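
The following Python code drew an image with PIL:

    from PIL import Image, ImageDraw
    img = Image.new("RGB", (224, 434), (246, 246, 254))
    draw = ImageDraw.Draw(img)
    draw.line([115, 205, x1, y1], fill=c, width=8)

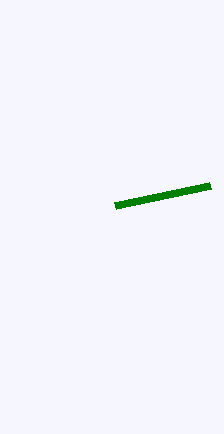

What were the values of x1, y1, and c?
x1 = 210
y1 = 185
c = 'green'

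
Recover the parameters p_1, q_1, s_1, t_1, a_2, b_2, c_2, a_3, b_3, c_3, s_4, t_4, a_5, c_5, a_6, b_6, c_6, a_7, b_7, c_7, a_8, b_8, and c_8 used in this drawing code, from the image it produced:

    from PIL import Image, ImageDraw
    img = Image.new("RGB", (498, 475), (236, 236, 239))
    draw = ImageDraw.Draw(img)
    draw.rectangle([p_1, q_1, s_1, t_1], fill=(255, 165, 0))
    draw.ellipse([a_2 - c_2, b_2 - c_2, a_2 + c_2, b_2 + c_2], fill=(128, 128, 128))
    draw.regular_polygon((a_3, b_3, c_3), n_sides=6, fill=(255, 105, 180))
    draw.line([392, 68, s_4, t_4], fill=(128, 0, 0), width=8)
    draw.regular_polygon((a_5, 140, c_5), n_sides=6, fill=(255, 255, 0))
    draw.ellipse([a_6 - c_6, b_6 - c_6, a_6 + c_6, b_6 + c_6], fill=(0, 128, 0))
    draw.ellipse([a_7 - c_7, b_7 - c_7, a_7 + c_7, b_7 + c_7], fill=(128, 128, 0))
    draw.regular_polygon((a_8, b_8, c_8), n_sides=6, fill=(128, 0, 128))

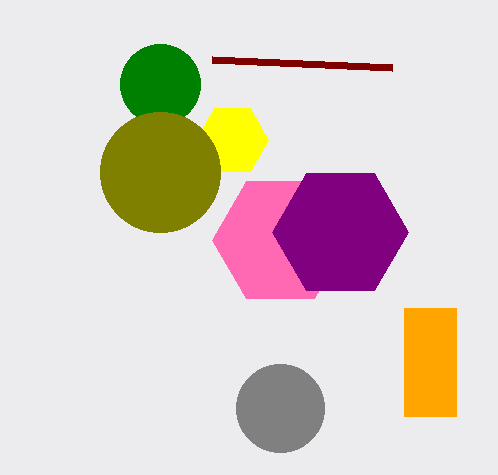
p_1 = 404, q_1 = 308, s_1 = 456, t_1 = 416, a_2 = 280, b_2 = 408, c_2 = 44, a_3 = 280, b_3 = 240, c_3 = 68, s_4 = 212, t_4 = 60, a_5 = 232, c_5 = 36, a_6 = 160, b_6 = 84, c_6 = 40, a_7 = 160, b_7 = 172, c_7 = 60, a_8 = 340, b_8 = 232, c_8 = 68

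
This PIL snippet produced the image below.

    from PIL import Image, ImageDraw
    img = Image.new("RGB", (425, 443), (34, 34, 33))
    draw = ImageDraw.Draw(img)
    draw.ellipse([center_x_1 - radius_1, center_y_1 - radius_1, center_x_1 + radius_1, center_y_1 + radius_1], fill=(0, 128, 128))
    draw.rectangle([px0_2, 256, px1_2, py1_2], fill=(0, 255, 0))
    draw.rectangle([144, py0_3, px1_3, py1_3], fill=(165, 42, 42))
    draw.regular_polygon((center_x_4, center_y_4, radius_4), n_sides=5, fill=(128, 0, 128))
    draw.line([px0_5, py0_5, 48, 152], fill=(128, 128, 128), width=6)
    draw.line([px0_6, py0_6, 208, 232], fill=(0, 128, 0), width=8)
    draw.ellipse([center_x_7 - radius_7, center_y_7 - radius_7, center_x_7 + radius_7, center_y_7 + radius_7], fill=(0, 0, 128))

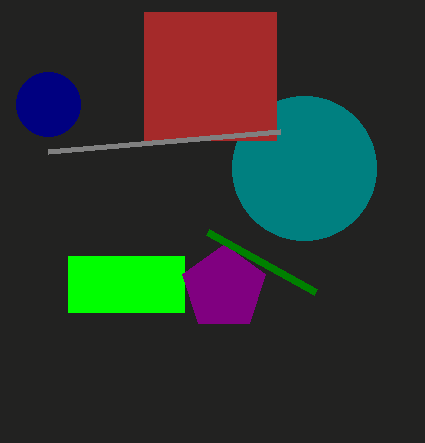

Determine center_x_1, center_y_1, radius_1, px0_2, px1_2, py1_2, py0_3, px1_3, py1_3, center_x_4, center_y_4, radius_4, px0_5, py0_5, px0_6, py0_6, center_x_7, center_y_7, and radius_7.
center_x_1 = 304; center_y_1 = 168; radius_1 = 72; px0_2 = 68; px1_2 = 184; py1_2 = 312; py0_3 = 12; px1_3 = 276; py1_3 = 140; center_x_4 = 224; center_y_4 = 288; radius_4 = 44; px0_5 = 280; py0_5 = 132; px0_6 = 316; py0_6 = 292; center_x_7 = 48; center_y_7 = 104; radius_7 = 32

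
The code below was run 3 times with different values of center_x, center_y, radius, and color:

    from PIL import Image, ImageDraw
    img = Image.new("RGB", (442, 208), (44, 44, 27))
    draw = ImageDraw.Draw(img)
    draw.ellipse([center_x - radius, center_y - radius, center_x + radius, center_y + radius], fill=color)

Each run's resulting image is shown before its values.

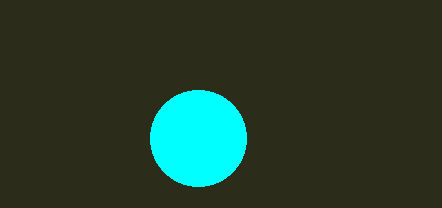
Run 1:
center_x = 198; center_y = 138; radius = 48; color = 'cyan'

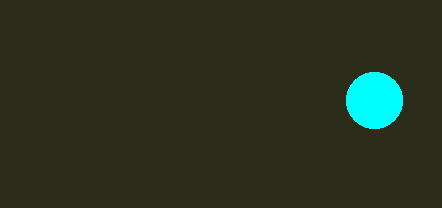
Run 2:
center_x = 374, center_y = 100, radius = 28, color = 'cyan'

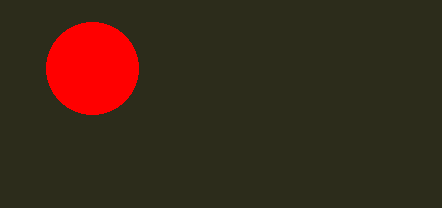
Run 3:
center_x = 92, center_y = 68, radius = 46, color = 'red'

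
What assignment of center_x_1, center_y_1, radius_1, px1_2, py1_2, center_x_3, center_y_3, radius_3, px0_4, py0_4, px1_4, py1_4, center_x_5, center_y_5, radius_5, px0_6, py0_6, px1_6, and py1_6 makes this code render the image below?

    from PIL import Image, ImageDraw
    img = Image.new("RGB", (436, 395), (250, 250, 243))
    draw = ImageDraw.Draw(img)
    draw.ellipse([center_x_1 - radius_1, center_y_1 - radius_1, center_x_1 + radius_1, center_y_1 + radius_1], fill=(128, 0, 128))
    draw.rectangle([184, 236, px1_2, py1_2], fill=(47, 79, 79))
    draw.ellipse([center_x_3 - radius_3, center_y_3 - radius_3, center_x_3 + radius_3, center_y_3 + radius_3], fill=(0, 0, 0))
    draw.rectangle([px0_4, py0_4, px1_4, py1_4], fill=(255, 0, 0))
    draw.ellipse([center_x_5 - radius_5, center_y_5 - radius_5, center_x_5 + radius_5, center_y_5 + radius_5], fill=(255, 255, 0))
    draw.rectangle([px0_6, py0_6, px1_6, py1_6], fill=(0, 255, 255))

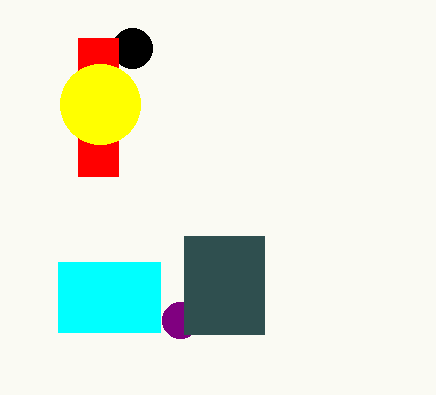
center_x_1 = 180
center_y_1 = 320
radius_1 = 18
px1_2 = 264
py1_2 = 334
center_x_3 = 132
center_y_3 = 48
radius_3 = 20
px0_4 = 78
py0_4 = 38
px1_4 = 118
py1_4 = 176
center_x_5 = 100
center_y_5 = 104
radius_5 = 40
px0_6 = 58
py0_6 = 262
px1_6 = 160
py1_6 = 332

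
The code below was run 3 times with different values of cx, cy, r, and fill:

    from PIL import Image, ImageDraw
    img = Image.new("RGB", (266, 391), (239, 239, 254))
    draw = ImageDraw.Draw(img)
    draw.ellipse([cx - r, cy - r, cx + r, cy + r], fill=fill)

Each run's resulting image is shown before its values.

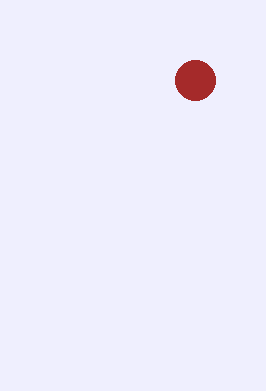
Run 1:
cx = 195
cy = 80
r = 20
fill = 'brown'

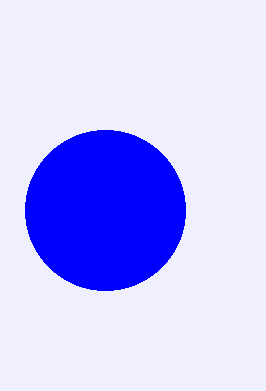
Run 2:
cx = 105, cy = 210, r = 80, fill = 'blue'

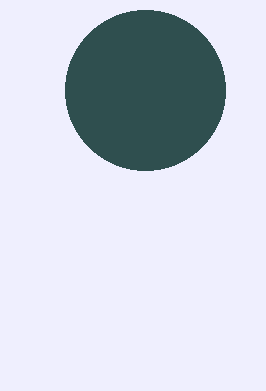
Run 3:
cx = 145; cy = 90; r = 80; fill = 'darkslategray'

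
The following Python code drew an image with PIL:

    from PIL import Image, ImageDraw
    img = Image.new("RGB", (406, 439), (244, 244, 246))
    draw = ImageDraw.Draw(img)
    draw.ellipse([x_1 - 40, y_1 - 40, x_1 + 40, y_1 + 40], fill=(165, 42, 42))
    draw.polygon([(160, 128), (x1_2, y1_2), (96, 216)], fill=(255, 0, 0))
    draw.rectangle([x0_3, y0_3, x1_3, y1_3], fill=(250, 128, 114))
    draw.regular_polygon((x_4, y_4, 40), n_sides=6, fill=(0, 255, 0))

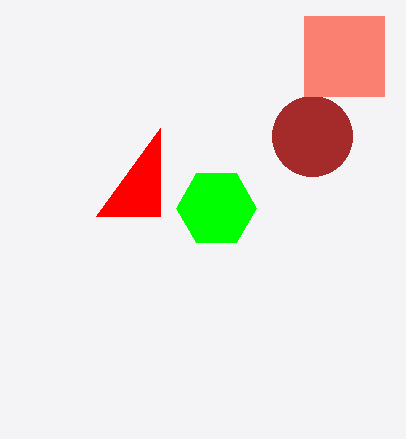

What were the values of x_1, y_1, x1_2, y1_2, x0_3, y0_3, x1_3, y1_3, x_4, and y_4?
x_1 = 312
y_1 = 136
x1_2 = 160
y1_2 = 216
x0_3 = 304
y0_3 = 16
x1_3 = 384
y1_3 = 96
x_4 = 216
y_4 = 208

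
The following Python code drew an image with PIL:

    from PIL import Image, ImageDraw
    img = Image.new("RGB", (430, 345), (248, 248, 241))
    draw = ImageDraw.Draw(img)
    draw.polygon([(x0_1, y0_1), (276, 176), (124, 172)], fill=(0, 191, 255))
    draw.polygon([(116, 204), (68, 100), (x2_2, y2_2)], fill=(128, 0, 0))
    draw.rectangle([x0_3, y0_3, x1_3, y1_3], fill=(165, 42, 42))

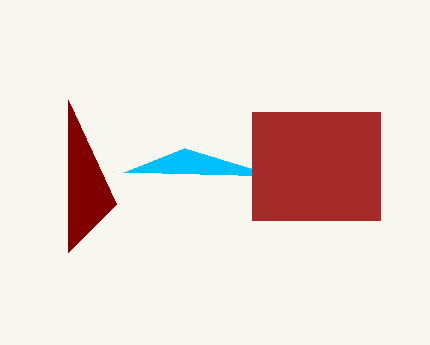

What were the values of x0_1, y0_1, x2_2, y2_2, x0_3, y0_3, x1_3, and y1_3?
x0_1 = 184
y0_1 = 148
x2_2 = 68
y2_2 = 252
x0_3 = 252
y0_3 = 112
x1_3 = 380
y1_3 = 220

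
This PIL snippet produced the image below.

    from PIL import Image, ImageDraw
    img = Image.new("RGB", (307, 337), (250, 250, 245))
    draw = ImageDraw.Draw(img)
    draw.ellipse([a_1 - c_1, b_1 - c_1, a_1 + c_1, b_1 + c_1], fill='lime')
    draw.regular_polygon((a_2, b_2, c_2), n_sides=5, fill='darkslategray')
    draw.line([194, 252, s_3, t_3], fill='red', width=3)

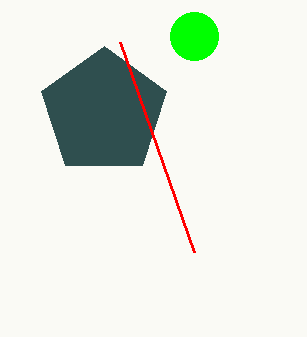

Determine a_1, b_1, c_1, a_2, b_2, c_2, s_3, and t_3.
a_1 = 194, b_1 = 36, c_1 = 24, a_2 = 104, b_2 = 112, c_2 = 66, s_3 = 120, t_3 = 42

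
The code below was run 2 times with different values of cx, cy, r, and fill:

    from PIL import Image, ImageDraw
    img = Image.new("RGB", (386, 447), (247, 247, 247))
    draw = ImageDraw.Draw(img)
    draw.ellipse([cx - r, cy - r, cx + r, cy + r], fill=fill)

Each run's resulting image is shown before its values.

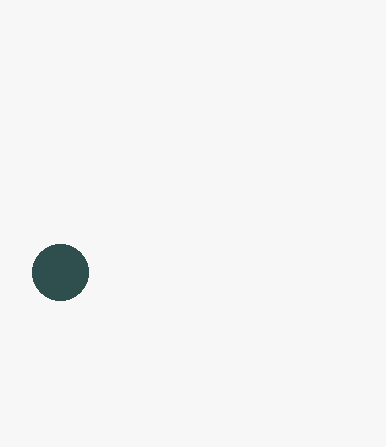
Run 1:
cx = 60
cy = 272
r = 28
fill = 'darkslategray'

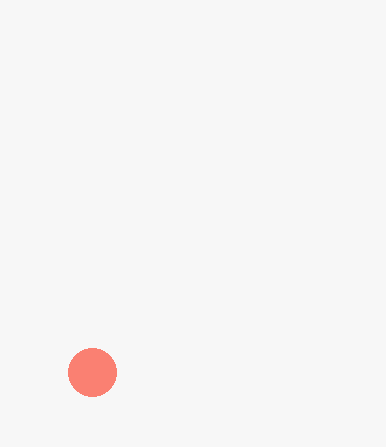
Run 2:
cx = 92; cy = 372; r = 24; fill = 'salmon'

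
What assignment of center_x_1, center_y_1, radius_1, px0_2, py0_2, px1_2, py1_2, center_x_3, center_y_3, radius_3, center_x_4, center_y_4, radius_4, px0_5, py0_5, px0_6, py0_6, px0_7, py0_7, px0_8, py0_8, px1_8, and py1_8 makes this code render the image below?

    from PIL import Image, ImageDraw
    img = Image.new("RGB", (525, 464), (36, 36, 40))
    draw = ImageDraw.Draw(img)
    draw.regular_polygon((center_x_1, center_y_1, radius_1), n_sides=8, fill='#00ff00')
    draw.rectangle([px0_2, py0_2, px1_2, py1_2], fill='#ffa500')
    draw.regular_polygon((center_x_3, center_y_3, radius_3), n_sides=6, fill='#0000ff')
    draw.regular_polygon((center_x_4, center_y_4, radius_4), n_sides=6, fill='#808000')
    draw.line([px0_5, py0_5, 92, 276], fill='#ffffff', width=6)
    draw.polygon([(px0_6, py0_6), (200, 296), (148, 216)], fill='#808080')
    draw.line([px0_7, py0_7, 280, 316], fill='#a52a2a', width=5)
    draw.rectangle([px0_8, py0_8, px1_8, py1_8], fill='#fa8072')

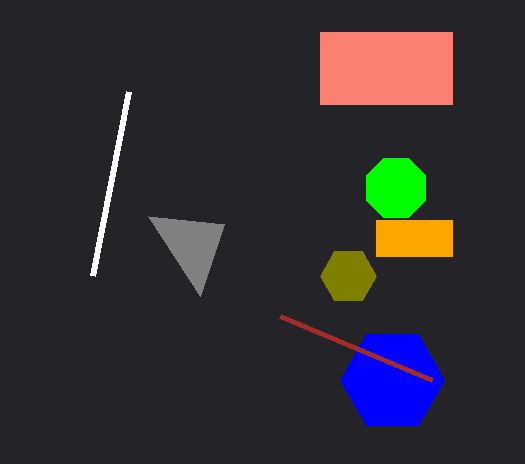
center_x_1 = 396; center_y_1 = 188; radius_1 = 32; px0_2 = 376; py0_2 = 220; px1_2 = 452; py1_2 = 256; center_x_3 = 392; center_y_3 = 380; radius_3 = 52; center_x_4 = 348; center_y_4 = 276; radius_4 = 28; px0_5 = 128; py0_5 = 92; px0_6 = 224; py0_6 = 224; px0_7 = 432; py0_7 = 380; px0_8 = 320; py0_8 = 32; px1_8 = 452; py1_8 = 104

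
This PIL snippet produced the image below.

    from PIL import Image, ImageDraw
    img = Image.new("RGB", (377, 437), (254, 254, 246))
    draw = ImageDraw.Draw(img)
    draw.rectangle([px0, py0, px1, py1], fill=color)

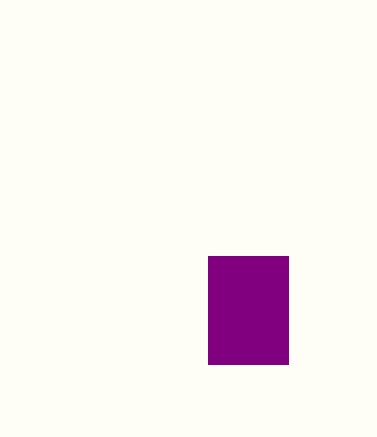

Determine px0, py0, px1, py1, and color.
px0 = 208; py0 = 256; px1 = 288; py1 = 364; color = 'purple'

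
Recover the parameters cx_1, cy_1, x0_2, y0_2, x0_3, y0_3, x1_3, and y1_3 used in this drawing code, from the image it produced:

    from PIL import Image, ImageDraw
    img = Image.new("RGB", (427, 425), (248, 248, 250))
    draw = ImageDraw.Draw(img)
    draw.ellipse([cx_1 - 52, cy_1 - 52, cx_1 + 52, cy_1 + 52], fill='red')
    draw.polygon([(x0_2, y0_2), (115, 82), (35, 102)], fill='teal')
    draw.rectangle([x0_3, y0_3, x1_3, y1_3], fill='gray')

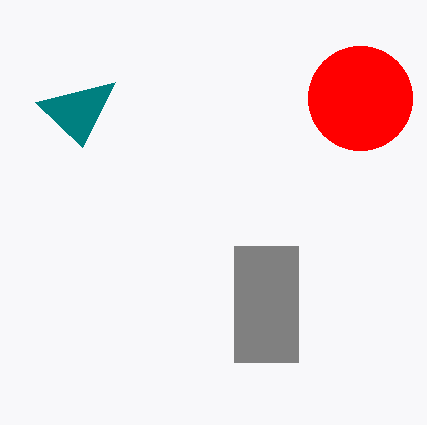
cx_1 = 360, cy_1 = 98, x0_2 = 82, y0_2 = 147, x0_3 = 234, y0_3 = 246, x1_3 = 298, y1_3 = 362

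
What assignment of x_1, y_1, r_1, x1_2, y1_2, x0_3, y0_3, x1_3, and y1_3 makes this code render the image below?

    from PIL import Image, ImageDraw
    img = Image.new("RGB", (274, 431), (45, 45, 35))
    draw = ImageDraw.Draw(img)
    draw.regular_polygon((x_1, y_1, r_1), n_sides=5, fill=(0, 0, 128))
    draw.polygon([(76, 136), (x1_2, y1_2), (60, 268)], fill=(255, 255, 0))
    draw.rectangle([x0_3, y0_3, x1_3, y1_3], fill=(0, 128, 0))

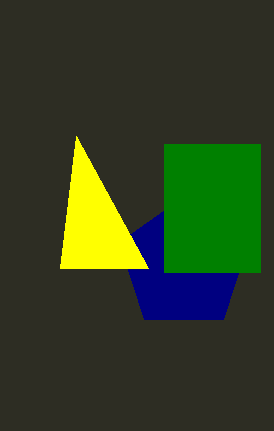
x_1 = 184
y_1 = 264
r_1 = 68
x1_2 = 148
y1_2 = 268
x0_3 = 164
y0_3 = 144
x1_3 = 260
y1_3 = 272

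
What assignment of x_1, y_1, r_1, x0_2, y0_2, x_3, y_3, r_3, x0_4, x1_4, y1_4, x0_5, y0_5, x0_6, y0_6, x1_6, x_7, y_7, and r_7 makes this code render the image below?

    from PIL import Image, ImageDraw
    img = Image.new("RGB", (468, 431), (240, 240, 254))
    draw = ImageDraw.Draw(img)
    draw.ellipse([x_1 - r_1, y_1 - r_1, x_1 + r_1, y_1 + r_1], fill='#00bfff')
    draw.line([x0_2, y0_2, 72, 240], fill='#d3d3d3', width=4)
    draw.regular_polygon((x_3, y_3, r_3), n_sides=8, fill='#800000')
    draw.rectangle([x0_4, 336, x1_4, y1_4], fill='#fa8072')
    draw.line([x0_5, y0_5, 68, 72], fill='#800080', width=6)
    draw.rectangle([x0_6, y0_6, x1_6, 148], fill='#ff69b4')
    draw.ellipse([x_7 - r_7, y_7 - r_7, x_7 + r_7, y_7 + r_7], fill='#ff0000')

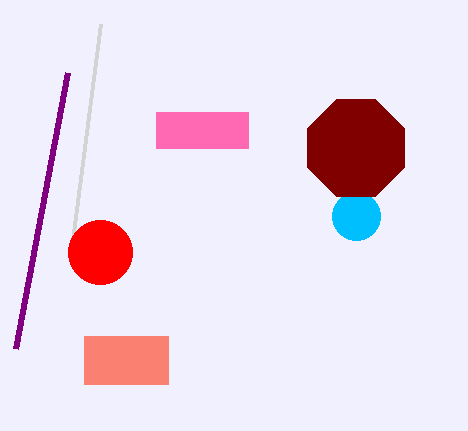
x_1 = 356; y_1 = 216; r_1 = 24; x0_2 = 100; y0_2 = 24; x_3 = 356; y_3 = 148; r_3 = 52; x0_4 = 84; x1_4 = 168; y1_4 = 384; x0_5 = 16; y0_5 = 348; x0_6 = 156; y0_6 = 112; x1_6 = 248; x_7 = 100; y_7 = 252; r_7 = 32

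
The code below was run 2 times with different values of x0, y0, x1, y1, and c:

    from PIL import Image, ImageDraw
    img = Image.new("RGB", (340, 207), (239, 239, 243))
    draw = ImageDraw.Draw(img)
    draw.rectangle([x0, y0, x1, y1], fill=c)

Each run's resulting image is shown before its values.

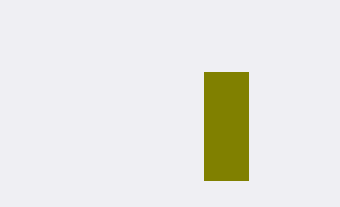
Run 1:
x0 = 204; y0 = 72; x1 = 248; y1 = 180; c = 'olive'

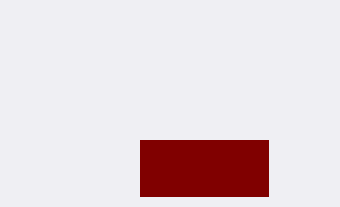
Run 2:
x0 = 140
y0 = 140
x1 = 268
y1 = 196
c = 'maroon'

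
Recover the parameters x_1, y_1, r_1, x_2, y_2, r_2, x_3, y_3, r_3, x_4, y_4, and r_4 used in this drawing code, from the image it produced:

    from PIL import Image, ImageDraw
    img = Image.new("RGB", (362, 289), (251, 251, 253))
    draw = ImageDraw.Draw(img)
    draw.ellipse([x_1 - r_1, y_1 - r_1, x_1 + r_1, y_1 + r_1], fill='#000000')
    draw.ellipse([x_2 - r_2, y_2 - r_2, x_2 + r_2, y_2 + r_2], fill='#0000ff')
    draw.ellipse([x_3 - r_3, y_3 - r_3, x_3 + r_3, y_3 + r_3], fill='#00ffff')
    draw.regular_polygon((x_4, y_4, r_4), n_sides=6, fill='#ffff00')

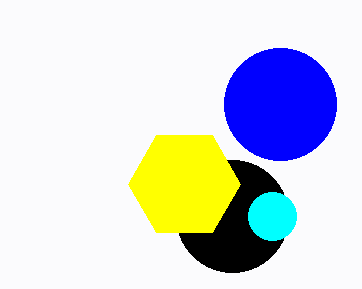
x_1 = 232; y_1 = 216; r_1 = 56; x_2 = 280; y_2 = 104; r_2 = 56; x_3 = 272; y_3 = 216; r_3 = 24; x_4 = 184; y_4 = 184; r_4 = 56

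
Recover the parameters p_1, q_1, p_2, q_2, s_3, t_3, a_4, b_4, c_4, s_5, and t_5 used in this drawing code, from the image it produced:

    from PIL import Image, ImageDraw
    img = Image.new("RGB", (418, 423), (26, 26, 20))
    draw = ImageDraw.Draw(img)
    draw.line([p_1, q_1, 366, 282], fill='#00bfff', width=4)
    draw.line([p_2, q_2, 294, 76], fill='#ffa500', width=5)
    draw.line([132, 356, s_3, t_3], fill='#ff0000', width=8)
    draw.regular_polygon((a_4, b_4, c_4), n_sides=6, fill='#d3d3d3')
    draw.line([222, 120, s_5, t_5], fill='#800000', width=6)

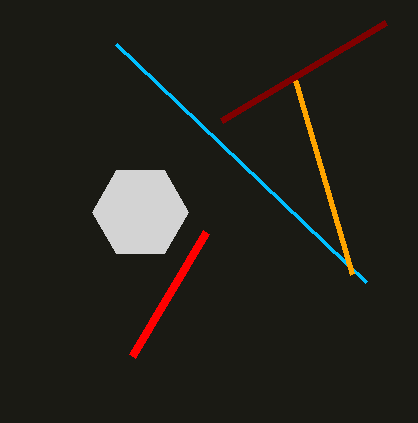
p_1 = 116; q_1 = 44; p_2 = 352; q_2 = 274; s_3 = 206; t_3 = 232; a_4 = 140; b_4 = 212; c_4 = 48; s_5 = 386; t_5 = 22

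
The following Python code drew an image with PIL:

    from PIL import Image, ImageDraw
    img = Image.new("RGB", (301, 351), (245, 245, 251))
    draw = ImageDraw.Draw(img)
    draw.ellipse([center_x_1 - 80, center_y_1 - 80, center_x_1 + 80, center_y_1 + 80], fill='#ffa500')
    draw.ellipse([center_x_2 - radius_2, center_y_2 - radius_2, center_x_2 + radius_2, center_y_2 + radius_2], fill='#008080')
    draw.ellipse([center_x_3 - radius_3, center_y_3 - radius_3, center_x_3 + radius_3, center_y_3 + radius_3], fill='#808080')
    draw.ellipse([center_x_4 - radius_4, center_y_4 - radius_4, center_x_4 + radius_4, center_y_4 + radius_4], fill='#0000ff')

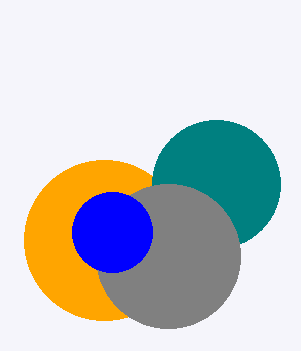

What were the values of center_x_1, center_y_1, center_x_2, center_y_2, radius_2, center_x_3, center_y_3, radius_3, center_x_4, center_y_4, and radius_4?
center_x_1 = 104; center_y_1 = 240; center_x_2 = 216; center_y_2 = 184; radius_2 = 64; center_x_3 = 168; center_y_3 = 256; radius_3 = 72; center_x_4 = 112; center_y_4 = 232; radius_4 = 40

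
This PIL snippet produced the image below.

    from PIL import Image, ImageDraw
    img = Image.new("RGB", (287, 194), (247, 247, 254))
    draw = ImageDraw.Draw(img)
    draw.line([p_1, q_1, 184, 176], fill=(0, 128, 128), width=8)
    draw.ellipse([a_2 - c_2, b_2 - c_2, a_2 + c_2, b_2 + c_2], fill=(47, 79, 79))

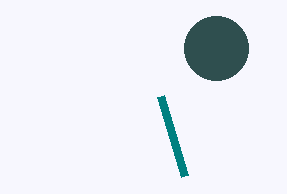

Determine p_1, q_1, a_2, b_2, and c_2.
p_1 = 160; q_1 = 96; a_2 = 216; b_2 = 48; c_2 = 32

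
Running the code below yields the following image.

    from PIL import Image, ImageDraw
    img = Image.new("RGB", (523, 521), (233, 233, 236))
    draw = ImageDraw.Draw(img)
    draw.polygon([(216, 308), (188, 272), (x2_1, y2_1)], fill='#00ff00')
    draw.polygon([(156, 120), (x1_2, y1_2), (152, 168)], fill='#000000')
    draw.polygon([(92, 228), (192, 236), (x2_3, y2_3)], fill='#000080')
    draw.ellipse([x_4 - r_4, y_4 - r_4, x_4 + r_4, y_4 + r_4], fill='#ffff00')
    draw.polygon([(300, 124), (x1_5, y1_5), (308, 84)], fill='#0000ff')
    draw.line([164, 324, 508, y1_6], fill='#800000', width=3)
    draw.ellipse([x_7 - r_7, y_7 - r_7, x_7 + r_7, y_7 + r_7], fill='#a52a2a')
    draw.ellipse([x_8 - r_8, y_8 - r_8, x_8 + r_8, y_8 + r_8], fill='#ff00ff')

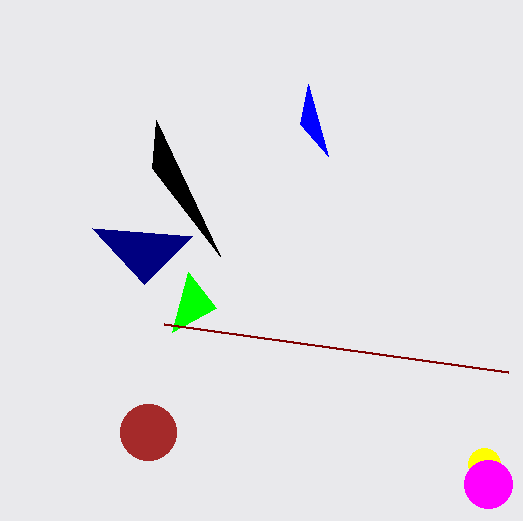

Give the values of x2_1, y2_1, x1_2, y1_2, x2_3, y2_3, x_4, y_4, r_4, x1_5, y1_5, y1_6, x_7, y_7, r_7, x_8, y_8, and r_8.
x2_1 = 172; y2_1 = 332; x1_2 = 220; y1_2 = 256; x2_3 = 144; y2_3 = 284; x_4 = 484; y_4 = 464; r_4 = 16; x1_5 = 328; y1_5 = 156; y1_6 = 372; x_7 = 148; y_7 = 432; r_7 = 28; x_8 = 488; y_8 = 484; r_8 = 24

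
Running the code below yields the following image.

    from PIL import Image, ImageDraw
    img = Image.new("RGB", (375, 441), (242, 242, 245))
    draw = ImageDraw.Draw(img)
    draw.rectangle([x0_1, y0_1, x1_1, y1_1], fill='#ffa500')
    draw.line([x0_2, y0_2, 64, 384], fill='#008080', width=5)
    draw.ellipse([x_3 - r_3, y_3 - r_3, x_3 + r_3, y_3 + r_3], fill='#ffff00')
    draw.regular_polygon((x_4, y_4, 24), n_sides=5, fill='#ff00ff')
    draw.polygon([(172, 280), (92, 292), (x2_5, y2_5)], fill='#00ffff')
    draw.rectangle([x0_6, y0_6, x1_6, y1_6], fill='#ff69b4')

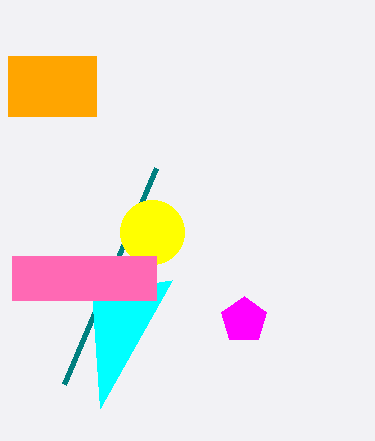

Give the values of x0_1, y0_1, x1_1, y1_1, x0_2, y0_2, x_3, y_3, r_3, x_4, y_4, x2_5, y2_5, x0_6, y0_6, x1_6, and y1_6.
x0_1 = 8; y0_1 = 56; x1_1 = 96; y1_1 = 116; x0_2 = 156; y0_2 = 168; x_3 = 152; y_3 = 232; r_3 = 32; x_4 = 244; y_4 = 320; x2_5 = 100; y2_5 = 408; x0_6 = 12; y0_6 = 256; x1_6 = 156; y1_6 = 300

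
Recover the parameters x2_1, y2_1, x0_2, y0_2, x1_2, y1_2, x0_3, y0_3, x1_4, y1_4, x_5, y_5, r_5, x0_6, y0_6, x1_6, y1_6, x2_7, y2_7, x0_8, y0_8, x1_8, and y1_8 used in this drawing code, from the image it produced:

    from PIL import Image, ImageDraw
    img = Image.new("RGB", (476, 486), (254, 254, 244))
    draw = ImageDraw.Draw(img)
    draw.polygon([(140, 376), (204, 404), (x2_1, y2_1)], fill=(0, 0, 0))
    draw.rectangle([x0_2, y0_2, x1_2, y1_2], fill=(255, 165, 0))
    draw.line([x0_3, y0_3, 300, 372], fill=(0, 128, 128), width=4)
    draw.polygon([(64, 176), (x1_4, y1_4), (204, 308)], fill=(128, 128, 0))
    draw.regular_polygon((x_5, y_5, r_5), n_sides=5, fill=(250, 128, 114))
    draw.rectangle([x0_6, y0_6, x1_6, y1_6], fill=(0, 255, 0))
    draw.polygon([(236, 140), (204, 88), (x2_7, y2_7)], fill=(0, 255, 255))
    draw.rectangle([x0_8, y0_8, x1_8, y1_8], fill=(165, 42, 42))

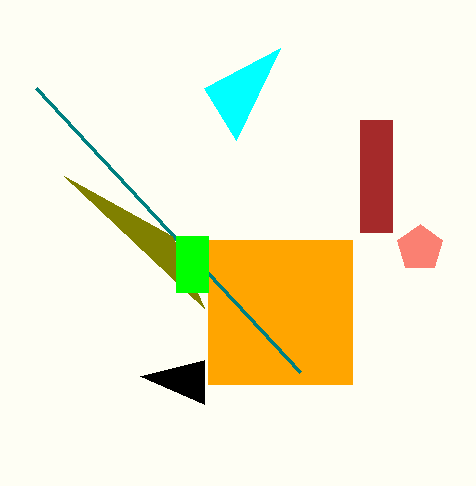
x2_1 = 204, y2_1 = 360, x0_2 = 208, y0_2 = 240, x1_2 = 352, y1_2 = 384, x0_3 = 36, y0_3 = 88, x1_4 = 172, y1_4 = 236, x_5 = 420, y_5 = 248, r_5 = 24, x0_6 = 176, y0_6 = 236, x1_6 = 208, y1_6 = 292, x2_7 = 280, y2_7 = 48, x0_8 = 360, y0_8 = 120, x1_8 = 392, y1_8 = 232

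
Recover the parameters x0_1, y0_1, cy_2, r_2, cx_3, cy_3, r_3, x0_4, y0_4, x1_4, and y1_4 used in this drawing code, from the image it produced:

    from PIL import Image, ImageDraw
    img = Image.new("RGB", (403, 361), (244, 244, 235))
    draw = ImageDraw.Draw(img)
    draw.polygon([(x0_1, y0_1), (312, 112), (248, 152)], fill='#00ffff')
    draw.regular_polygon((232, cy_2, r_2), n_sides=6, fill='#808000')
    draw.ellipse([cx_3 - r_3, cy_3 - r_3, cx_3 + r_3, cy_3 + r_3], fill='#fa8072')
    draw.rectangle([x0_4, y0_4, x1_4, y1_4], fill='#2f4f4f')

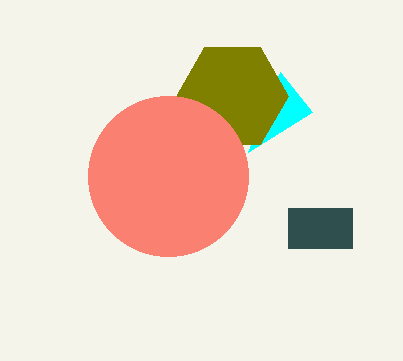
x0_1 = 280
y0_1 = 72
cy_2 = 96
r_2 = 56
cx_3 = 168
cy_3 = 176
r_3 = 80
x0_4 = 288
y0_4 = 208
x1_4 = 352
y1_4 = 248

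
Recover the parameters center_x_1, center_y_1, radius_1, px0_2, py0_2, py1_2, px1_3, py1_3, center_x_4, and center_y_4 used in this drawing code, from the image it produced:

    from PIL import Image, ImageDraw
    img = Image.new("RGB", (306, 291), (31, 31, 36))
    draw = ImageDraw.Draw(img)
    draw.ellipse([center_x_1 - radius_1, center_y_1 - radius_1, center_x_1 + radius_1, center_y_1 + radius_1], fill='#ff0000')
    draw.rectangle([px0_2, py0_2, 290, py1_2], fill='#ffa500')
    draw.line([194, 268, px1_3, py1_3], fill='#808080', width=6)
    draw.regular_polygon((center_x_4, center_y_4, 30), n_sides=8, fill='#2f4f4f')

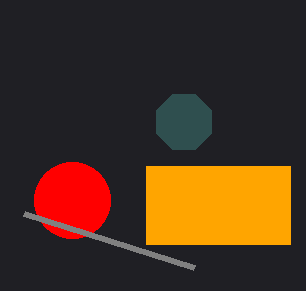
center_x_1 = 72; center_y_1 = 200; radius_1 = 38; px0_2 = 146; py0_2 = 166; py1_2 = 244; px1_3 = 24; py1_3 = 214; center_x_4 = 184; center_y_4 = 122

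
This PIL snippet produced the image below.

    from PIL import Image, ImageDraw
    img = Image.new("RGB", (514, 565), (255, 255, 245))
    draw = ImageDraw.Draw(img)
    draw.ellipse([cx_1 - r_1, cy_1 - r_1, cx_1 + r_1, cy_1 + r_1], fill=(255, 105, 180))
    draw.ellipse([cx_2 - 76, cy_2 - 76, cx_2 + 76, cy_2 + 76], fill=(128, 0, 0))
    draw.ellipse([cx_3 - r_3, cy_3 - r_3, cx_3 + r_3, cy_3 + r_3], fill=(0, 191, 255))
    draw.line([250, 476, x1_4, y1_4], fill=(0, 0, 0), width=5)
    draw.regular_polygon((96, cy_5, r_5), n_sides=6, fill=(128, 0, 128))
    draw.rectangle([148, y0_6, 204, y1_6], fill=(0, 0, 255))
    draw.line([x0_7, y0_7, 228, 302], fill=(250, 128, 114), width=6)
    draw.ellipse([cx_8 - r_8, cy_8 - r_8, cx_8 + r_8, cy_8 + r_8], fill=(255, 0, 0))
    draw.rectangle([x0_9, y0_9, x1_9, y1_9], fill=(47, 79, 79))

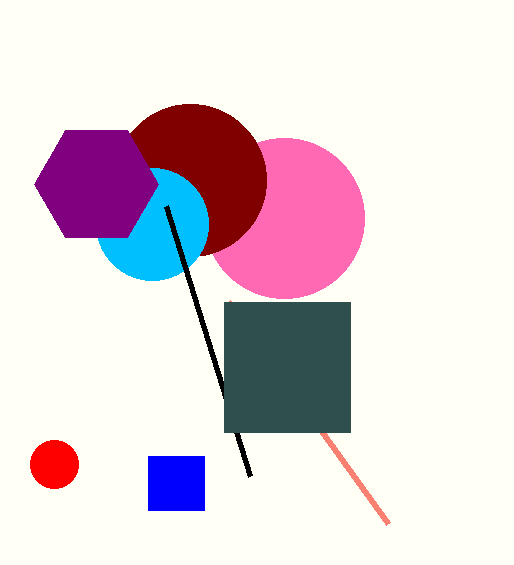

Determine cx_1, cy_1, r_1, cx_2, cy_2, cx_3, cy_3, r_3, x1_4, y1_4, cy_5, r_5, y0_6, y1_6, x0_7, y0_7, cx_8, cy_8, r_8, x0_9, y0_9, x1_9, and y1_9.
cx_1 = 284
cy_1 = 218
r_1 = 80
cx_2 = 190
cy_2 = 180
cx_3 = 152
cy_3 = 224
r_3 = 56
x1_4 = 166
y1_4 = 206
cy_5 = 184
r_5 = 62
y0_6 = 456
y1_6 = 510
x0_7 = 388
y0_7 = 524
cx_8 = 54
cy_8 = 464
r_8 = 24
x0_9 = 224
y0_9 = 302
x1_9 = 350
y1_9 = 432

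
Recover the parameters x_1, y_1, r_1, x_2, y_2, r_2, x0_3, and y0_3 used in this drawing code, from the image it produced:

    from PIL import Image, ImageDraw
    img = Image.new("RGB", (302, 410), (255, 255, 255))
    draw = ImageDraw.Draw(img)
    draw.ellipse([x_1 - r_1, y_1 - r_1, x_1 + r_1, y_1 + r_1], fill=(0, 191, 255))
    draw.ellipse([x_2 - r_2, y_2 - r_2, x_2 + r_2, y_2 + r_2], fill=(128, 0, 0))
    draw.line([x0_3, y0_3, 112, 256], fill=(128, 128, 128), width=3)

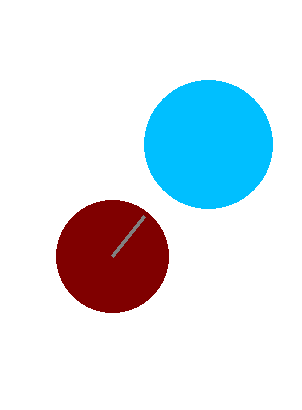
x_1 = 208
y_1 = 144
r_1 = 64
x_2 = 112
y_2 = 256
r_2 = 56
x0_3 = 144
y0_3 = 216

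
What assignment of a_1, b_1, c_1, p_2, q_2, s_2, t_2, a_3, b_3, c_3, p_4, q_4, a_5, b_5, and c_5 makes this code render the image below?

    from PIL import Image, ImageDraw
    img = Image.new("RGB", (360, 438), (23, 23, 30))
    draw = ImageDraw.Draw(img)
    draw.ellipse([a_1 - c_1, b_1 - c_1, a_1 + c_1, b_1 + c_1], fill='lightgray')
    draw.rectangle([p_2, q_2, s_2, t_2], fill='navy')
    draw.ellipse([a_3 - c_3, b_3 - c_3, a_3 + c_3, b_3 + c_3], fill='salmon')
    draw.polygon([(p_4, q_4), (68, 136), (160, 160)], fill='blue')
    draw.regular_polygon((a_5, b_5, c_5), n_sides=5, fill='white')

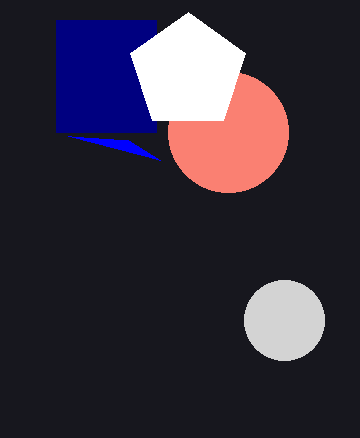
a_1 = 284; b_1 = 320; c_1 = 40; p_2 = 56; q_2 = 20; s_2 = 156; t_2 = 132; a_3 = 228; b_3 = 132; c_3 = 60; p_4 = 128; q_4 = 140; a_5 = 188; b_5 = 72; c_5 = 60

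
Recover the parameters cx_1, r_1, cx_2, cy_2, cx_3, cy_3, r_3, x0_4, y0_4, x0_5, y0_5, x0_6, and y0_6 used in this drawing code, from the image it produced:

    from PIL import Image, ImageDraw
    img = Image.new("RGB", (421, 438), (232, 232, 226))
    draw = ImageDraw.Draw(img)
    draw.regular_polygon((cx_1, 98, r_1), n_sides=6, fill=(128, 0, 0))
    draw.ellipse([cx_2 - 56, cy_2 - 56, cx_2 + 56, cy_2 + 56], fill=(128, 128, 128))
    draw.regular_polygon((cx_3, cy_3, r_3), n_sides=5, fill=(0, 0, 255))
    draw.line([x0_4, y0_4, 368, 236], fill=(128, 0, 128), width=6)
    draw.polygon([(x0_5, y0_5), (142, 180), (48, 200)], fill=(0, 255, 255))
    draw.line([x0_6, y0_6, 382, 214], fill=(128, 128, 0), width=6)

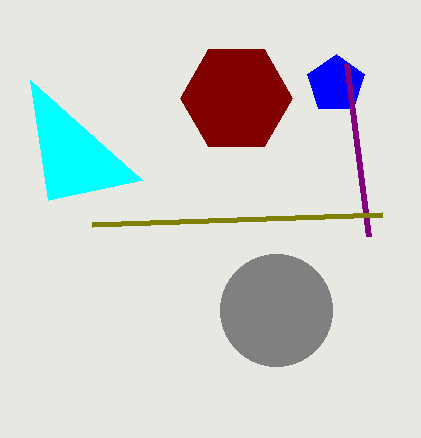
cx_1 = 236, r_1 = 56, cx_2 = 276, cy_2 = 310, cx_3 = 336, cy_3 = 84, r_3 = 30, x0_4 = 346, y0_4 = 64, x0_5 = 30, y0_5 = 80, x0_6 = 92, y0_6 = 224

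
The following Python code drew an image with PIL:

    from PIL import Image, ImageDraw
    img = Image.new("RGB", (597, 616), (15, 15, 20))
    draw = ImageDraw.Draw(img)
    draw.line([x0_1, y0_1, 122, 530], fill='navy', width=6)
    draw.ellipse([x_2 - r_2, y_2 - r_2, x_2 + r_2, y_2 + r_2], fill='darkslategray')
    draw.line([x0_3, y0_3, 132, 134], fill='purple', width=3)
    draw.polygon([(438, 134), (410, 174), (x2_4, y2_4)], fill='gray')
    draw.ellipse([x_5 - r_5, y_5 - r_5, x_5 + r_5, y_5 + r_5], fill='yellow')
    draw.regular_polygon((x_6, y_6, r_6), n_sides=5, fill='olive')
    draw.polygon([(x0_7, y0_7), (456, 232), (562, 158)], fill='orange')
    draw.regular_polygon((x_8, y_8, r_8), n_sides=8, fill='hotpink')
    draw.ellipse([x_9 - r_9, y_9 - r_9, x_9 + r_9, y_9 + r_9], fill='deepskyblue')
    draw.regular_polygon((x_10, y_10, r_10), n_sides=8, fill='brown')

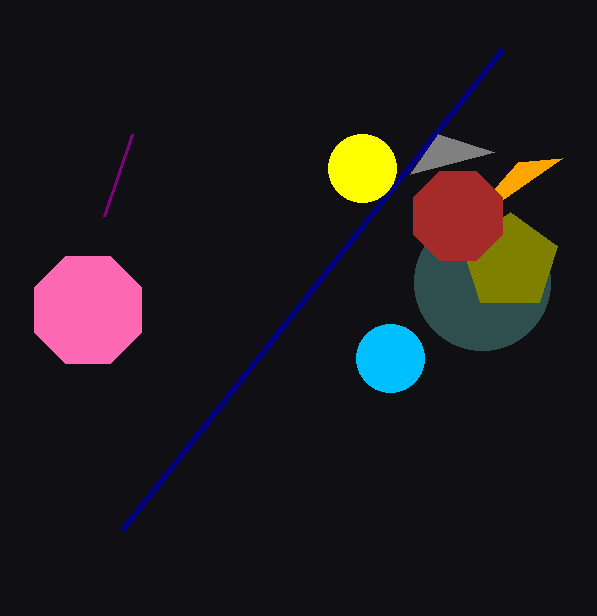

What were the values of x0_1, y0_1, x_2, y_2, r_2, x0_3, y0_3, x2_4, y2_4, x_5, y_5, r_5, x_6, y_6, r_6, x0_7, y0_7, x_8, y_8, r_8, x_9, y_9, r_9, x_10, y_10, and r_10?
x0_1 = 502
y0_1 = 50
x_2 = 482
y_2 = 282
r_2 = 68
x0_3 = 104
y0_3 = 216
x2_4 = 494
y2_4 = 152
x_5 = 362
y_5 = 168
r_5 = 34
x_6 = 510
y_6 = 262
r_6 = 50
x0_7 = 518
y0_7 = 162
x_8 = 88
y_8 = 310
r_8 = 58
x_9 = 390
y_9 = 358
r_9 = 34
x_10 = 458
y_10 = 216
r_10 = 48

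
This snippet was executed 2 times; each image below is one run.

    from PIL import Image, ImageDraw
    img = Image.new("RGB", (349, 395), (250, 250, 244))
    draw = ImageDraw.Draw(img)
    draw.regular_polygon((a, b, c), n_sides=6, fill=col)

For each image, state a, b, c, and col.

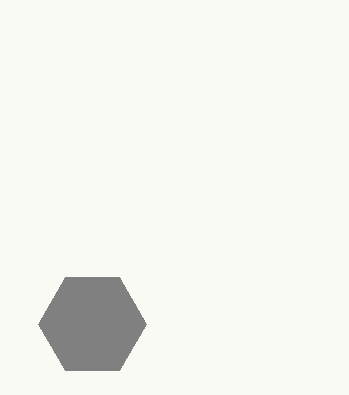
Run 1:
a = 92, b = 324, c = 54, col = 'gray'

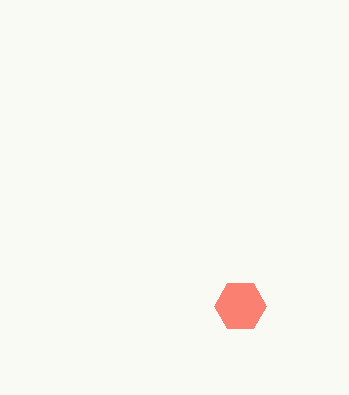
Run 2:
a = 240
b = 306
c = 26
col = 'salmon'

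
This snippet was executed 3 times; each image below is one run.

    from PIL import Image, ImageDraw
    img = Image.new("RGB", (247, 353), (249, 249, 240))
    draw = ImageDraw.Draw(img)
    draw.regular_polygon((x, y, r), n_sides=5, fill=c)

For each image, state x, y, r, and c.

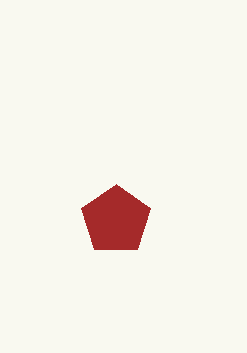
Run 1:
x = 116, y = 220, r = 36, c = 'brown'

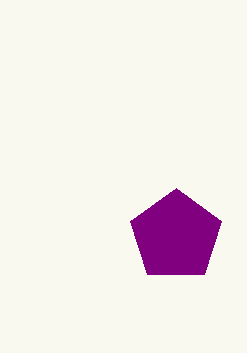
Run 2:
x = 176; y = 236; r = 48; c = 'purple'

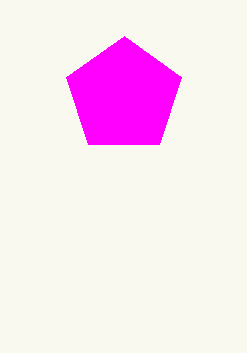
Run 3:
x = 124
y = 96
r = 60
c = 'magenta'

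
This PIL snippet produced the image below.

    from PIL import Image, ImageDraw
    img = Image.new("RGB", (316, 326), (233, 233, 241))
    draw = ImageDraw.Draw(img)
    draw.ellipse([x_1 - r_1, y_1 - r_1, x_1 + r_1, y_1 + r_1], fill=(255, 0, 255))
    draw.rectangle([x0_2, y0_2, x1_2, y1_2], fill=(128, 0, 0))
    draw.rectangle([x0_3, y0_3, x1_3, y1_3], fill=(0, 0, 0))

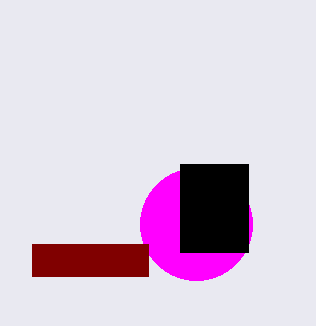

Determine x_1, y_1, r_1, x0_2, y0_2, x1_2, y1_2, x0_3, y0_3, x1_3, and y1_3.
x_1 = 196, y_1 = 224, r_1 = 56, x0_2 = 32, y0_2 = 244, x1_2 = 148, y1_2 = 276, x0_3 = 180, y0_3 = 164, x1_3 = 248, y1_3 = 252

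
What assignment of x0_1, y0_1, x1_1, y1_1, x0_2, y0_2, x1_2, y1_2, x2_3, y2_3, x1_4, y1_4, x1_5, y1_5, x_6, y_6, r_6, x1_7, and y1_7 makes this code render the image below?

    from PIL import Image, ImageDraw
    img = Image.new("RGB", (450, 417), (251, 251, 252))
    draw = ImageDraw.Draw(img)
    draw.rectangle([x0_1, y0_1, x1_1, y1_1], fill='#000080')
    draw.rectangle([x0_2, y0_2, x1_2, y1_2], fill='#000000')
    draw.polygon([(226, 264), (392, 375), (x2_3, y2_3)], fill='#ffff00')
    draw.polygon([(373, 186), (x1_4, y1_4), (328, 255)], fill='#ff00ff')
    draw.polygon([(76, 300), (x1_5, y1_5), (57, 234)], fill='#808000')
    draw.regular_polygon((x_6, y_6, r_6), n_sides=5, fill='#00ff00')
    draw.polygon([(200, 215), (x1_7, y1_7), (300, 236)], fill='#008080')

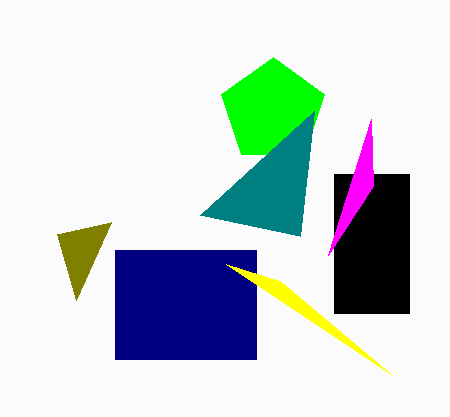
x0_1 = 115; y0_1 = 250; x1_1 = 256; y1_1 = 359; x0_2 = 334; y0_2 = 174; x1_2 = 409; y1_2 = 313; x2_3 = 280; y2_3 = 281; x1_4 = 371; y1_4 = 119; x1_5 = 111; y1_5 = 222; x_6 = 273; y_6 = 111; r_6 = 54; x1_7 = 314; y1_7 = 111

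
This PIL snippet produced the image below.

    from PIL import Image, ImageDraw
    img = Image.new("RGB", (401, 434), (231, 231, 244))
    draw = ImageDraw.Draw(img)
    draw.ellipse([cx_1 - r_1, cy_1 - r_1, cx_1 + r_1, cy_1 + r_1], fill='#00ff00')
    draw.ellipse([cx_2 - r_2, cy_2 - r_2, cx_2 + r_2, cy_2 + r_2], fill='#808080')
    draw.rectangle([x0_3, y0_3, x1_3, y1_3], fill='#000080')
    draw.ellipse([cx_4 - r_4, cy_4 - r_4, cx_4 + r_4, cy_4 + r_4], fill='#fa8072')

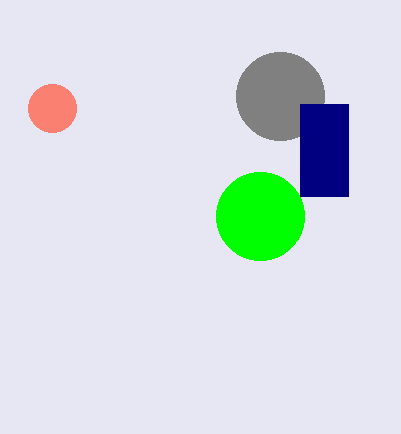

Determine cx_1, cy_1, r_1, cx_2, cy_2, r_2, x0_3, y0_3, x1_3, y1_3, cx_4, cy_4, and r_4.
cx_1 = 260
cy_1 = 216
r_1 = 44
cx_2 = 280
cy_2 = 96
r_2 = 44
x0_3 = 300
y0_3 = 104
x1_3 = 348
y1_3 = 196
cx_4 = 52
cy_4 = 108
r_4 = 24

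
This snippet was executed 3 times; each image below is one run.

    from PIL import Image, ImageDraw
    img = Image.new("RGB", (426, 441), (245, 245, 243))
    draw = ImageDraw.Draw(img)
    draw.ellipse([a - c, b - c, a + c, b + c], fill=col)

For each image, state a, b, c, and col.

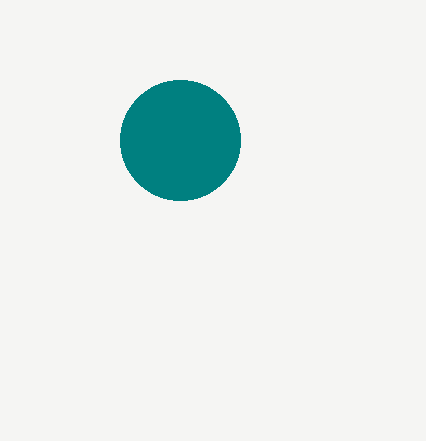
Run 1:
a = 180
b = 140
c = 60
col = 'teal'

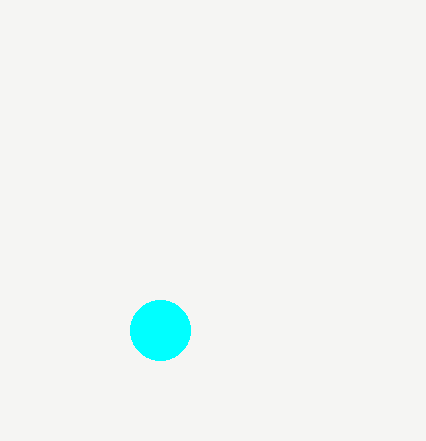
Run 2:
a = 160, b = 330, c = 30, col = 'cyan'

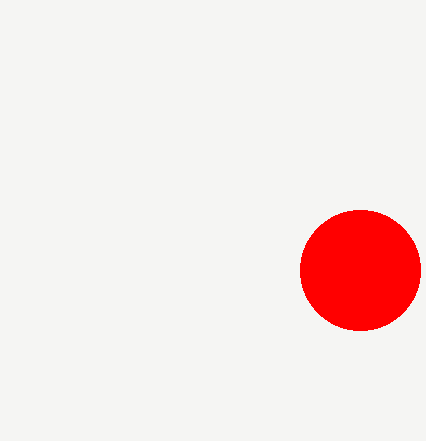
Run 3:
a = 360; b = 270; c = 60; col = 'red'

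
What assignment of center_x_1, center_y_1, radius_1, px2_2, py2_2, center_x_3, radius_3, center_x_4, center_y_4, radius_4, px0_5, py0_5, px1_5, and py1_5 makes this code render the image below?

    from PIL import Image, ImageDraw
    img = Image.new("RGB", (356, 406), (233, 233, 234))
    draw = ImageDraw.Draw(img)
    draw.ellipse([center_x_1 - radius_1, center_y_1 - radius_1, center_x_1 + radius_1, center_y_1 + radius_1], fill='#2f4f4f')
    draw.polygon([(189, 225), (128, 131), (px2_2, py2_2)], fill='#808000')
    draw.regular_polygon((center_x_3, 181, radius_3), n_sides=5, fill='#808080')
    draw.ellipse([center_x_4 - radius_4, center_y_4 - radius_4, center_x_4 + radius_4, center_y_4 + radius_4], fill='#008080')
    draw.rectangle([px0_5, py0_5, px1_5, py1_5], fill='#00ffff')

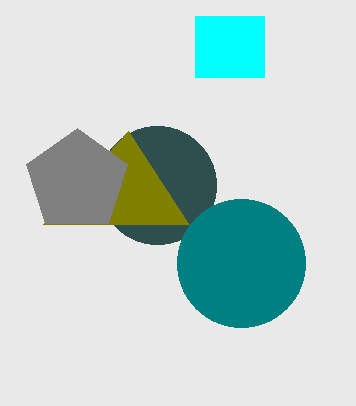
center_x_1 = 157, center_y_1 = 185, radius_1 = 59, px2_2 = 43, py2_2 = 224, center_x_3 = 77, radius_3 = 53, center_x_4 = 241, center_y_4 = 263, radius_4 = 64, px0_5 = 195, py0_5 = 16, px1_5 = 264, py1_5 = 77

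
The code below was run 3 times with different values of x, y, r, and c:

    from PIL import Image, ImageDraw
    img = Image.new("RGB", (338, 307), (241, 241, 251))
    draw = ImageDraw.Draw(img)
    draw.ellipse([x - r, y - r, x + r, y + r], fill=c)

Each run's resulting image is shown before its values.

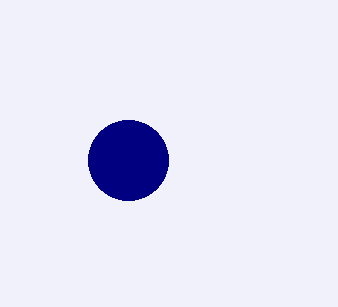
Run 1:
x = 128; y = 160; r = 40; c = 'navy'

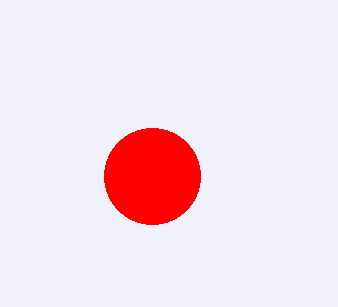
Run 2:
x = 152, y = 176, r = 48, c = 'red'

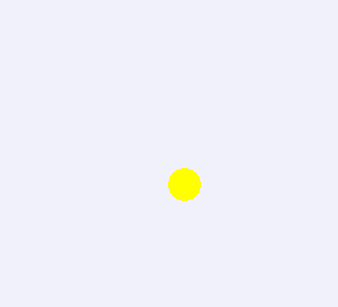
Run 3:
x = 184
y = 184
r = 16
c = 'yellow'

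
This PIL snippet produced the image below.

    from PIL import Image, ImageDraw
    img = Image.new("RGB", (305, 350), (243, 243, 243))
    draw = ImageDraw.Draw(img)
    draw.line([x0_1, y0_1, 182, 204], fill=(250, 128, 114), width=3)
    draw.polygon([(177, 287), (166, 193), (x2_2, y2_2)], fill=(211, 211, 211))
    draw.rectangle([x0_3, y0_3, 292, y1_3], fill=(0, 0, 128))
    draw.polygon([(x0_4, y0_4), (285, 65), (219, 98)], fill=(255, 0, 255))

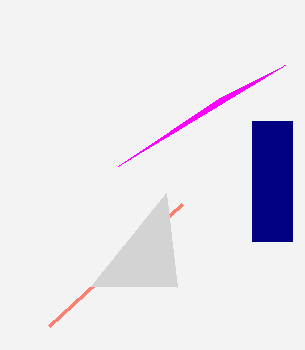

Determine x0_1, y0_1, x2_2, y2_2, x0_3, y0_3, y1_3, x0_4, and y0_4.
x0_1 = 49, y0_1 = 326, x2_2 = 91, y2_2 = 286, x0_3 = 252, y0_3 = 121, y1_3 = 241, x0_4 = 118, y0_4 = 166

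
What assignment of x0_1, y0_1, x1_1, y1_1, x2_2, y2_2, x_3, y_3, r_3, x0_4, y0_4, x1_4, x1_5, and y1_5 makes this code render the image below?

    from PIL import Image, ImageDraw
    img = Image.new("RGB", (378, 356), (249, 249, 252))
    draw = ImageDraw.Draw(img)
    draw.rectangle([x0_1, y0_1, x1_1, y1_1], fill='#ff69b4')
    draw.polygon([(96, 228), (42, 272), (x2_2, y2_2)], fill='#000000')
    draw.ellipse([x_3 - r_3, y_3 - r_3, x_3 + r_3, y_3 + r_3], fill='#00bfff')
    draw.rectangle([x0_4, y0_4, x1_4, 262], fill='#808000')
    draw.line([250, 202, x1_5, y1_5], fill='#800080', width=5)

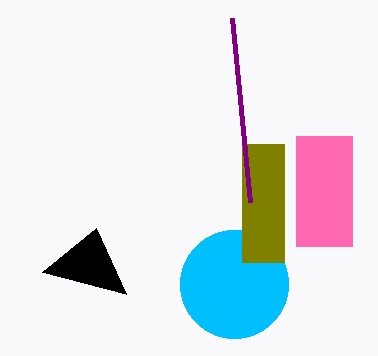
x0_1 = 296
y0_1 = 136
x1_1 = 352
y1_1 = 246
x2_2 = 126
y2_2 = 294
x_3 = 234
y_3 = 284
r_3 = 54
x0_4 = 242
y0_4 = 144
x1_4 = 284
x1_5 = 232
y1_5 = 18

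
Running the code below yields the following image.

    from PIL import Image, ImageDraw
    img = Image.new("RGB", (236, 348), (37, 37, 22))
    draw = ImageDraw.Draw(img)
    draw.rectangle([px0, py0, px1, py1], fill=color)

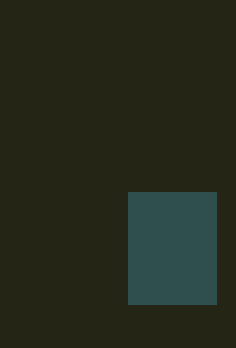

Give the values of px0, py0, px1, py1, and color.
px0 = 128; py0 = 192; px1 = 216; py1 = 304; color = 'darkslategray'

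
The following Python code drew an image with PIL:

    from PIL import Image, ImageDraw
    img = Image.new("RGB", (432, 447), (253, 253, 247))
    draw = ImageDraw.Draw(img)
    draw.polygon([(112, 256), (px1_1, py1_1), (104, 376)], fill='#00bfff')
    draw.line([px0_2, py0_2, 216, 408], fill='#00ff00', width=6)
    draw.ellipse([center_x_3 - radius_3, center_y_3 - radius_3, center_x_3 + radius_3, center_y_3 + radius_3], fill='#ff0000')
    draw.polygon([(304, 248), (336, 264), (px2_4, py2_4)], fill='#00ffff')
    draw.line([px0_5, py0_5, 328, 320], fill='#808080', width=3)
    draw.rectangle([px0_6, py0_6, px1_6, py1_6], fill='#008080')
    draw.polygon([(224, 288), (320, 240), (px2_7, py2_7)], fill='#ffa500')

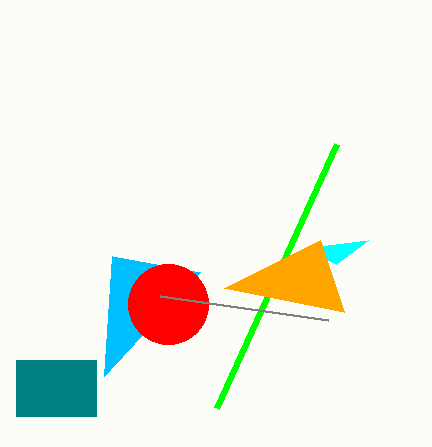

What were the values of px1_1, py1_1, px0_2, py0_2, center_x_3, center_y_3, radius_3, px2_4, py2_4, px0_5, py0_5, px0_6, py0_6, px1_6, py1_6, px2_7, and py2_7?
px1_1 = 200
py1_1 = 272
px0_2 = 336
py0_2 = 144
center_x_3 = 168
center_y_3 = 304
radius_3 = 40
px2_4 = 368
py2_4 = 240
px0_5 = 160
py0_5 = 296
px0_6 = 16
py0_6 = 360
px1_6 = 96
py1_6 = 416
px2_7 = 344
py2_7 = 312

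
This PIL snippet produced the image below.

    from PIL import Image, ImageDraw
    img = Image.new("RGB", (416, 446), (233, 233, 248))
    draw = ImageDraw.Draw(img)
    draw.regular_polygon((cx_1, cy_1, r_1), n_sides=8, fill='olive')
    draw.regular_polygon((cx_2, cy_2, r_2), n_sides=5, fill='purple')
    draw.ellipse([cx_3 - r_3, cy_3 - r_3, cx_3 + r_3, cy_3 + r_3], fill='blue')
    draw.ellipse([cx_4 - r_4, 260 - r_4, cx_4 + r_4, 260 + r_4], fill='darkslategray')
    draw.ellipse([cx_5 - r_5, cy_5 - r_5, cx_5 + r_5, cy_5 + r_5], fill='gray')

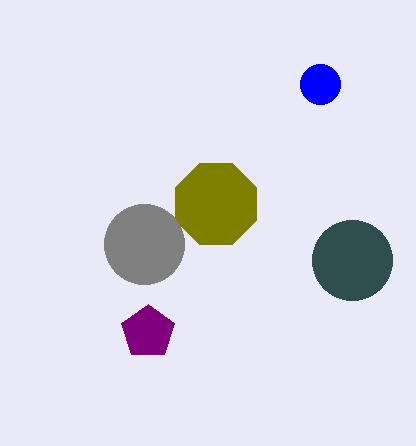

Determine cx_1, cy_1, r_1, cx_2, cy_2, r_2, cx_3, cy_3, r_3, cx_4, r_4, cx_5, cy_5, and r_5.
cx_1 = 216; cy_1 = 204; r_1 = 44; cx_2 = 148; cy_2 = 332; r_2 = 28; cx_3 = 320; cy_3 = 84; r_3 = 20; cx_4 = 352; r_4 = 40; cx_5 = 144; cy_5 = 244; r_5 = 40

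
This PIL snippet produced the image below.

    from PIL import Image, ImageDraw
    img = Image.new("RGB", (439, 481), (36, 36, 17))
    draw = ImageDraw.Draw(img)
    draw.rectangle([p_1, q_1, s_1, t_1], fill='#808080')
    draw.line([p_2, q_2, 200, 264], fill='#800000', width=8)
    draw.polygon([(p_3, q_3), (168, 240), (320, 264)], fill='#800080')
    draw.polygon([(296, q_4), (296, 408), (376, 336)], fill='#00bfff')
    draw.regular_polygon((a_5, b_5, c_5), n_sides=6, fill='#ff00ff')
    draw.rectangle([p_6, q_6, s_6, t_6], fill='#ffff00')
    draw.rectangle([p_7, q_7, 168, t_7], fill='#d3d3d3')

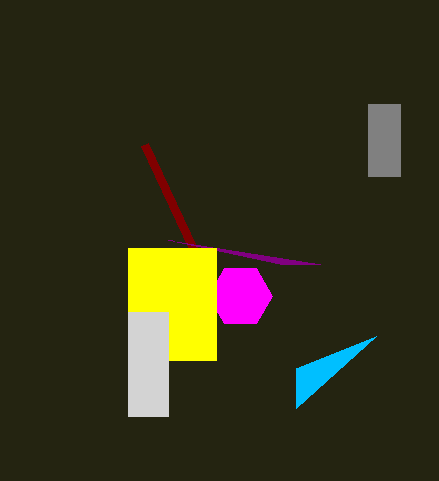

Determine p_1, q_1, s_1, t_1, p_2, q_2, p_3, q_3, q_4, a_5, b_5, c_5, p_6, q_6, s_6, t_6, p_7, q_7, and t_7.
p_1 = 368, q_1 = 104, s_1 = 400, t_1 = 176, p_2 = 144, q_2 = 144, p_3 = 280, q_3 = 264, q_4 = 368, a_5 = 240, b_5 = 296, c_5 = 32, p_6 = 128, q_6 = 248, s_6 = 216, t_6 = 360, p_7 = 128, q_7 = 312, t_7 = 416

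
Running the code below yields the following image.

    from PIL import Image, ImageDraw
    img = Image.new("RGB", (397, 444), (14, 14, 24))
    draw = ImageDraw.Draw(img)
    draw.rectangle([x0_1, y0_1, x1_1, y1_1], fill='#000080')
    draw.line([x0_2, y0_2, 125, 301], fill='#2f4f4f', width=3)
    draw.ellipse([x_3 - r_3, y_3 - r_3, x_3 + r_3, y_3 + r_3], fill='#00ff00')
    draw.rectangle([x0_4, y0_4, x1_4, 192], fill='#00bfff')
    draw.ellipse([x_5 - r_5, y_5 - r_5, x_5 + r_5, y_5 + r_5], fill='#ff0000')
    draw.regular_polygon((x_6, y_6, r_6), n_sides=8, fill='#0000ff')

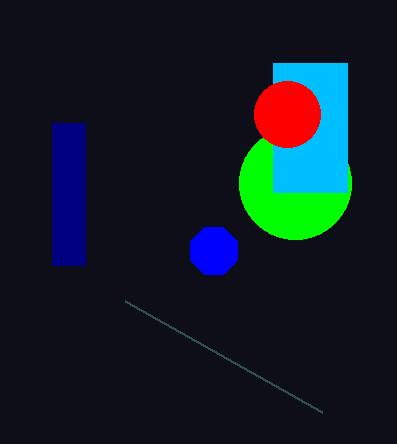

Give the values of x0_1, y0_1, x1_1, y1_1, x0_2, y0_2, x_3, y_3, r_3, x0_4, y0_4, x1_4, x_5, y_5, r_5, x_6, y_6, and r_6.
x0_1 = 52
y0_1 = 123
x1_1 = 85
y1_1 = 265
x0_2 = 322
y0_2 = 412
x_3 = 295
y_3 = 183
r_3 = 56
x0_4 = 273
y0_4 = 63
x1_4 = 347
x_5 = 287
y_5 = 114
r_5 = 33
x_6 = 214
y_6 = 251
r_6 = 25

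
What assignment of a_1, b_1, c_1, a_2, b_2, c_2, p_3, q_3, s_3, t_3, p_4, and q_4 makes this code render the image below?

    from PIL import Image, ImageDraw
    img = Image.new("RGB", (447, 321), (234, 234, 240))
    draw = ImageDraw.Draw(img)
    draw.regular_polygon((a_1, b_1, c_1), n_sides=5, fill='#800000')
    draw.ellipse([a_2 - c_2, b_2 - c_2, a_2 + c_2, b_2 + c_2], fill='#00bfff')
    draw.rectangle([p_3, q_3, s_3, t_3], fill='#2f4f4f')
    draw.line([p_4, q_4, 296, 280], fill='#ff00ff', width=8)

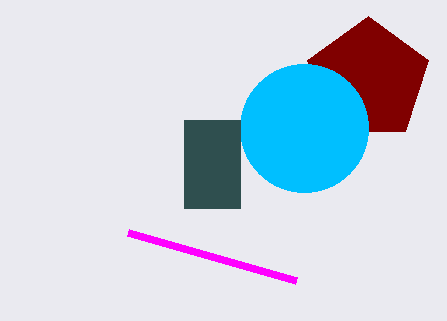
a_1 = 368, b_1 = 80, c_1 = 64, a_2 = 304, b_2 = 128, c_2 = 64, p_3 = 184, q_3 = 120, s_3 = 240, t_3 = 208, p_4 = 128, q_4 = 232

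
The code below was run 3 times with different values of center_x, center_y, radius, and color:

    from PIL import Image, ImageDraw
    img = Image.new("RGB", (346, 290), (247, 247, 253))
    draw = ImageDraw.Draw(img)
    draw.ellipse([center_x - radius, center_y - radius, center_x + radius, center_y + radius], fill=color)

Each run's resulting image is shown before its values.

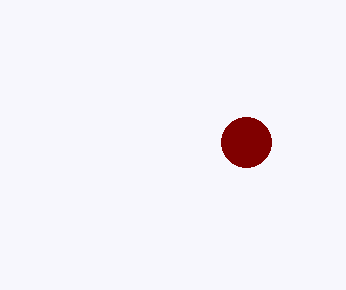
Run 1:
center_x = 246
center_y = 142
radius = 25
color = 'maroon'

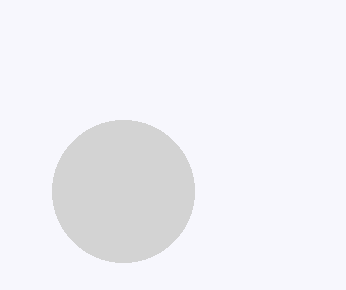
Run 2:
center_x = 123; center_y = 191; radius = 71; color = 'lightgray'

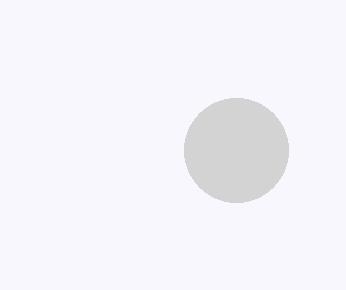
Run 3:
center_x = 236; center_y = 150; radius = 52; color = 'lightgray'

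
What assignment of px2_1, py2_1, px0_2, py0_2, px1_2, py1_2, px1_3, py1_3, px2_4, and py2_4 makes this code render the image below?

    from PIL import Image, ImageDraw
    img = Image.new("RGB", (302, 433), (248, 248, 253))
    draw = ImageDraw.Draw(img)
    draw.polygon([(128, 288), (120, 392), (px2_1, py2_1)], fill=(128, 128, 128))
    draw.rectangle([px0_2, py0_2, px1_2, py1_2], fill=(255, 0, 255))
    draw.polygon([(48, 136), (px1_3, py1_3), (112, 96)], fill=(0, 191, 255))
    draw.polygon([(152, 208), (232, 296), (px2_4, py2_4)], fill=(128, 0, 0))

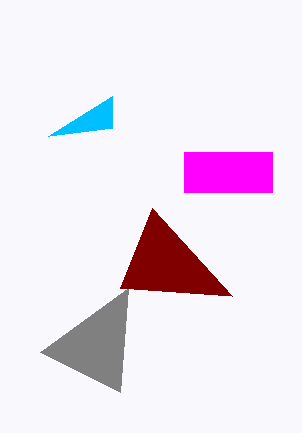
px2_1 = 40
py2_1 = 352
px0_2 = 184
py0_2 = 152
px1_2 = 272
py1_2 = 192
px1_3 = 112
py1_3 = 128
px2_4 = 120
py2_4 = 288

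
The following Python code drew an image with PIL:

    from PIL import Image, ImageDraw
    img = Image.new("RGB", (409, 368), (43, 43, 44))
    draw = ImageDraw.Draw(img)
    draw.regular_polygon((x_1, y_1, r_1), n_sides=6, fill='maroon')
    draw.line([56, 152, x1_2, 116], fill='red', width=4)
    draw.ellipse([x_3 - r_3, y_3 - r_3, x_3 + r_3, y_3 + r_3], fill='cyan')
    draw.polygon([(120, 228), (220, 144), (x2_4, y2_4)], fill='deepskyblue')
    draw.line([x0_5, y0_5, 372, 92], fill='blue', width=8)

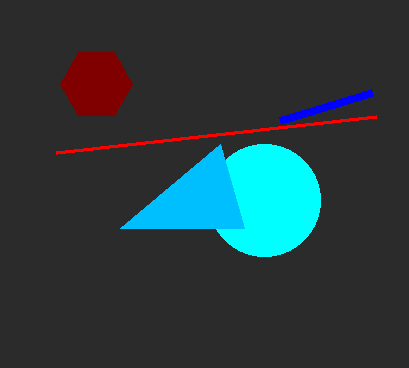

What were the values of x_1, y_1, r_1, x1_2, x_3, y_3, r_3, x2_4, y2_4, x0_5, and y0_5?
x_1 = 96, y_1 = 84, r_1 = 36, x1_2 = 376, x_3 = 264, y_3 = 200, r_3 = 56, x2_4 = 244, y2_4 = 228, x0_5 = 280, y0_5 = 120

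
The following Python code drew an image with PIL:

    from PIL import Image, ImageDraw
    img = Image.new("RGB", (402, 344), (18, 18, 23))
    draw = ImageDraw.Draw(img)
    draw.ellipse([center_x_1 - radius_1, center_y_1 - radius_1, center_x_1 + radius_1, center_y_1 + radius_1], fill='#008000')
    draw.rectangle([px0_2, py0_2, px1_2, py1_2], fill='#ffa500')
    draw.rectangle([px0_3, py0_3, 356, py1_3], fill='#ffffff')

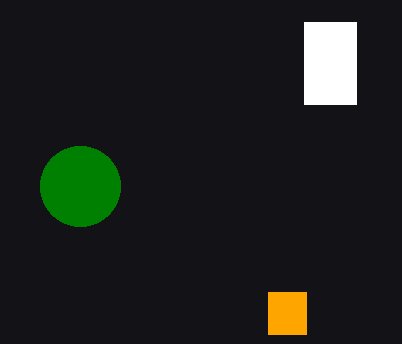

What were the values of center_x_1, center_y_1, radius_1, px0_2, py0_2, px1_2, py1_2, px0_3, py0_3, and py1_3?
center_x_1 = 80
center_y_1 = 186
radius_1 = 40
px0_2 = 268
py0_2 = 292
px1_2 = 306
py1_2 = 334
px0_3 = 304
py0_3 = 22
py1_3 = 104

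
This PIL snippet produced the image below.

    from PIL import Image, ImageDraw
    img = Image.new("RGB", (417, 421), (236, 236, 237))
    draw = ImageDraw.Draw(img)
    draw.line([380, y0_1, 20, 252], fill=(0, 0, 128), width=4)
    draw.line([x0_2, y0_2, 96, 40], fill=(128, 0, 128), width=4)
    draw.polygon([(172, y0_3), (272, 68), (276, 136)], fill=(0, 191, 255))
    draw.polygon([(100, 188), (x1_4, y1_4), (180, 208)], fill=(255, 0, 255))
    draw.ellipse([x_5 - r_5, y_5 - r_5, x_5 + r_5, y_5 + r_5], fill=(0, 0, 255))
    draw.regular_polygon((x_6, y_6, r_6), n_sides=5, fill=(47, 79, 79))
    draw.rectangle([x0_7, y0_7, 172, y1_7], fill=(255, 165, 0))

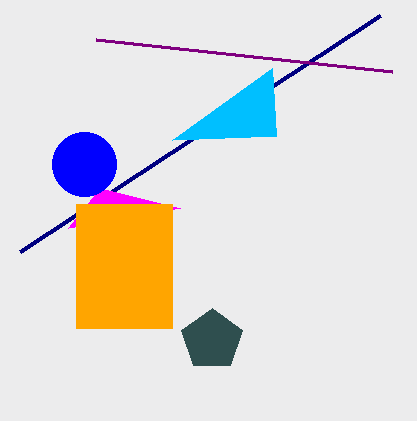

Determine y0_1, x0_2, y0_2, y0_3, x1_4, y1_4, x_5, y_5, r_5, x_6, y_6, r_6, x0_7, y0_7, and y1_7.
y0_1 = 16, x0_2 = 392, y0_2 = 72, y0_3 = 140, x1_4 = 68, y1_4 = 228, x_5 = 84, y_5 = 164, r_5 = 32, x_6 = 212, y_6 = 340, r_6 = 32, x0_7 = 76, y0_7 = 204, y1_7 = 328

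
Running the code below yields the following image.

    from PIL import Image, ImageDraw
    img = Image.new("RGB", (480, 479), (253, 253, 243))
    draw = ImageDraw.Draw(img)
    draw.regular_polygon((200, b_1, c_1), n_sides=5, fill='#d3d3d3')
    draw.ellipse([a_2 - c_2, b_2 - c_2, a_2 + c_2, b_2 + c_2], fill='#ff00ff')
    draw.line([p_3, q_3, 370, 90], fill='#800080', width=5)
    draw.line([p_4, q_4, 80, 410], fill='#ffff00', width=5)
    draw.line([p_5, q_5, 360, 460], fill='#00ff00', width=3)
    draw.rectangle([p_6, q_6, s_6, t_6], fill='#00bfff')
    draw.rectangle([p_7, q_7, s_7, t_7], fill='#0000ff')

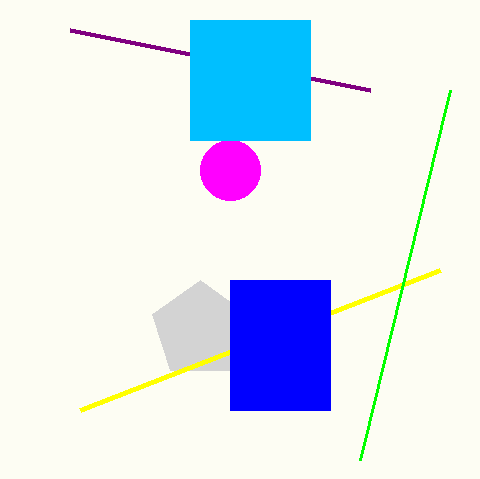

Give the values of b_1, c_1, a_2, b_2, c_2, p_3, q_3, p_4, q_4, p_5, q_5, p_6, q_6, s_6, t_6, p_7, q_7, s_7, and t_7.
b_1 = 330
c_1 = 50
a_2 = 230
b_2 = 170
c_2 = 30
p_3 = 70
q_3 = 30
p_4 = 440
q_4 = 270
p_5 = 450
q_5 = 90
p_6 = 190
q_6 = 20
s_6 = 310
t_6 = 140
p_7 = 230
q_7 = 280
s_7 = 330
t_7 = 410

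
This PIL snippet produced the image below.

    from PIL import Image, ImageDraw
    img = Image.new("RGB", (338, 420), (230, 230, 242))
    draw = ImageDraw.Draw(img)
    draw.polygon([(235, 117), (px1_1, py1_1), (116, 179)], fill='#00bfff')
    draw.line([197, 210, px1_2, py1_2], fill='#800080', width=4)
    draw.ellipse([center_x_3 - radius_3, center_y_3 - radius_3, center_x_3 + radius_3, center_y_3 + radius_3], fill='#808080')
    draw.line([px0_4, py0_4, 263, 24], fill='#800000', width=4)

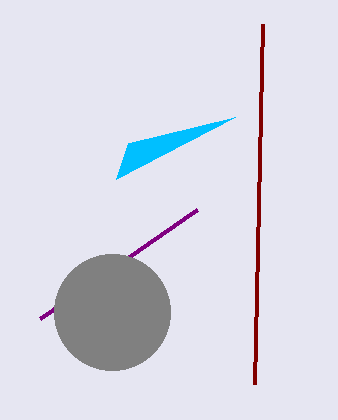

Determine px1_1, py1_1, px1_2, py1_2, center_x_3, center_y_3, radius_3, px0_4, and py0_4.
px1_1 = 128; py1_1 = 143; px1_2 = 40; py1_2 = 319; center_x_3 = 112; center_y_3 = 312; radius_3 = 58; px0_4 = 255; py0_4 = 384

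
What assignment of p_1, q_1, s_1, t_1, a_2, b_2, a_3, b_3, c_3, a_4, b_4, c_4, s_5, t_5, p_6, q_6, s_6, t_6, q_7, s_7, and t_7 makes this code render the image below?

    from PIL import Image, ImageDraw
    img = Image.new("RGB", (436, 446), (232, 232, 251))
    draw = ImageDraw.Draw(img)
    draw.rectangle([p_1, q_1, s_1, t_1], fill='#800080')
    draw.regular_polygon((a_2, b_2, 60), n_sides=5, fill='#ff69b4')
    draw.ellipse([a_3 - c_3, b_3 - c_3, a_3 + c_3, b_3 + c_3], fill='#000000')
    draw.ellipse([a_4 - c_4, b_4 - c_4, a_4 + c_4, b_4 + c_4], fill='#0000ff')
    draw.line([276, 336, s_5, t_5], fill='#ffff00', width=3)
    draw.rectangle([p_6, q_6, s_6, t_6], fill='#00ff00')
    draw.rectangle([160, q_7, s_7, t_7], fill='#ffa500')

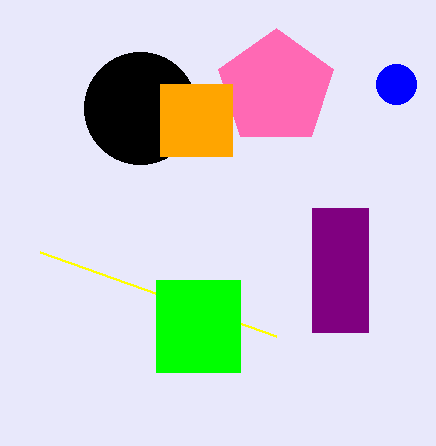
p_1 = 312, q_1 = 208, s_1 = 368, t_1 = 332, a_2 = 276, b_2 = 88, a_3 = 140, b_3 = 108, c_3 = 56, a_4 = 396, b_4 = 84, c_4 = 20, s_5 = 40, t_5 = 252, p_6 = 156, q_6 = 280, s_6 = 240, t_6 = 372, q_7 = 84, s_7 = 232, t_7 = 156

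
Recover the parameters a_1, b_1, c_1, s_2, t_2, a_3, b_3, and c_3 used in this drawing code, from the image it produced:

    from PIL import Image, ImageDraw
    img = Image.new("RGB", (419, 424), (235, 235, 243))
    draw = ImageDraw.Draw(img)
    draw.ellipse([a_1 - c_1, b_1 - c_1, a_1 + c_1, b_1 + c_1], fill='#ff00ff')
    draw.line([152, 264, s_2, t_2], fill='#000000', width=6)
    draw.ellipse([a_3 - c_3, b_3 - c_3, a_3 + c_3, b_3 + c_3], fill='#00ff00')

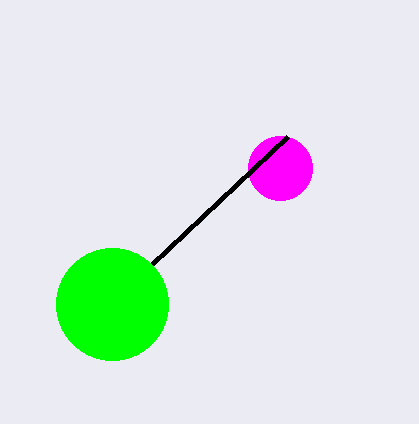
a_1 = 280
b_1 = 168
c_1 = 32
s_2 = 288
t_2 = 136
a_3 = 112
b_3 = 304
c_3 = 56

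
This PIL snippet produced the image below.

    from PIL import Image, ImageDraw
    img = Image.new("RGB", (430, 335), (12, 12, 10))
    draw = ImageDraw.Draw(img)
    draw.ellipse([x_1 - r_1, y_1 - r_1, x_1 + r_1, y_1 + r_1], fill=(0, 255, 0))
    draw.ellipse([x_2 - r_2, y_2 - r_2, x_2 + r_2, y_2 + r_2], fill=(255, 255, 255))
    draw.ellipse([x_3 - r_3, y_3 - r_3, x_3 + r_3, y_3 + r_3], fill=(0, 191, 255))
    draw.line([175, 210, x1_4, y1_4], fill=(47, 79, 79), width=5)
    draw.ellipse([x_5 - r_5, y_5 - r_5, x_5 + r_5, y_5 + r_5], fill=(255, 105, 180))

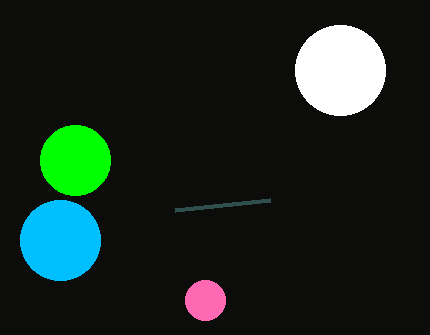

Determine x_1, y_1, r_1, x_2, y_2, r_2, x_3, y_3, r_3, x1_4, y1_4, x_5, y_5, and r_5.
x_1 = 75; y_1 = 160; r_1 = 35; x_2 = 340; y_2 = 70; r_2 = 45; x_3 = 60; y_3 = 240; r_3 = 40; x1_4 = 270; y1_4 = 200; x_5 = 205; y_5 = 300; r_5 = 20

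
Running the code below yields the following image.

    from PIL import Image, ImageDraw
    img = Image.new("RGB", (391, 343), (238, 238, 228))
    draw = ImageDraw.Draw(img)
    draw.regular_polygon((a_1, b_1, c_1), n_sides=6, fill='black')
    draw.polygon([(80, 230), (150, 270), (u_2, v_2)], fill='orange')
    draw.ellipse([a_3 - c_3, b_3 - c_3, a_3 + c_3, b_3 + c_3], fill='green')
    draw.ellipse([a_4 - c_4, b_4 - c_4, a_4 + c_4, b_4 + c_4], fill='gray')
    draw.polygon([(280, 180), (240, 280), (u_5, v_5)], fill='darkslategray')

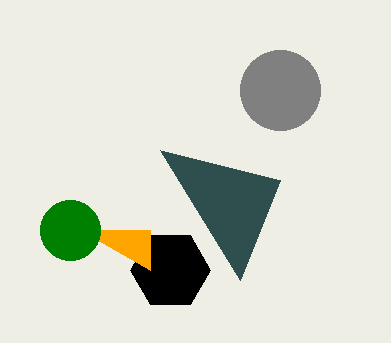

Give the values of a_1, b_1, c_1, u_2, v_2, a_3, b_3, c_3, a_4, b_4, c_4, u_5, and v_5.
a_1 = 170
b_1 = 270
c_1 = 40
u_2 = 150
v_2 = 230
a_3 = 70
b_3 = 230
c_3 = 30
a_4 = 280
b_4 = 90
c_4 = 40
u_5 = 160
v_5 = 150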